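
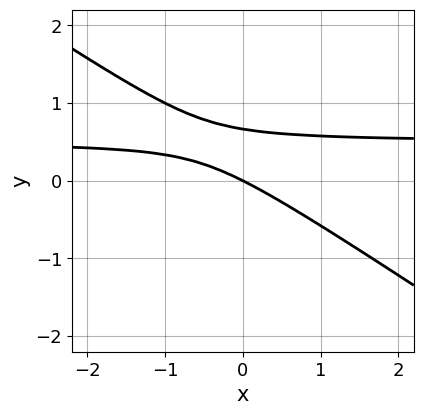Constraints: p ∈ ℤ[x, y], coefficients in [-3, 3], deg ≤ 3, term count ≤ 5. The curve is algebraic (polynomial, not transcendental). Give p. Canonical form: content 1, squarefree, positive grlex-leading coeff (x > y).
(a) deg p = 2. No degree-1 curve has this shape.
(b) From the visible intercepts: one x-axis crossing is at x = 0; it crosses the y-axis at the gridline y = 0.
(c) Assembling these constraints gives the stated polynomial.

2*x*y + 3*y^2 - x - 2*y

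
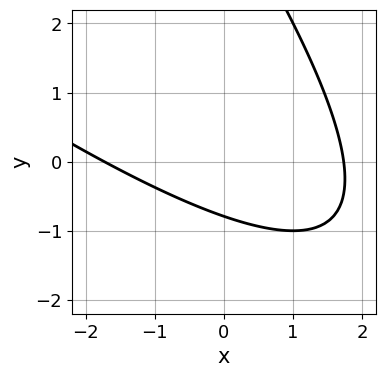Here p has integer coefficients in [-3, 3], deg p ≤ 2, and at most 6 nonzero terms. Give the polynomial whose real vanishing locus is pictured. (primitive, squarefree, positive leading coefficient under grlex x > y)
x^2 + 2*x*y + y^2 - 3*y - 3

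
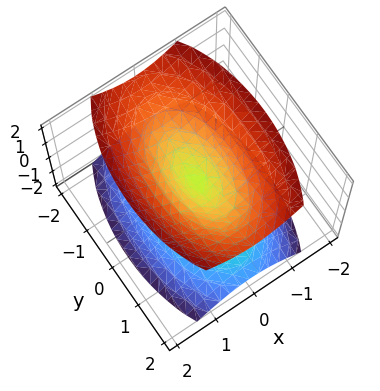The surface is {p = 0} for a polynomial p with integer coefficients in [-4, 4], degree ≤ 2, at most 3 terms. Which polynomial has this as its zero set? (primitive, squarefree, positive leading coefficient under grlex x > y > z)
3*x^2 + y^2 - 2*z^2

First, the picture has 2 separate pieces.
Then, deg p = 2.
Then, symmetries: it's symmetric under y → −y, forcing even powers of y; the z ↦ −z reflection is a symmetry, so z appears only in even powers; the x ↦ −x reflection is a symmetry, so x appears only in even powers.
Then, from the visible intercepts: it crosses the y-axis at the gridline y = 0; one x-axis crossing is at x = 0.
Finally, fitting integer coefficients to these (and the overall shape) gives p.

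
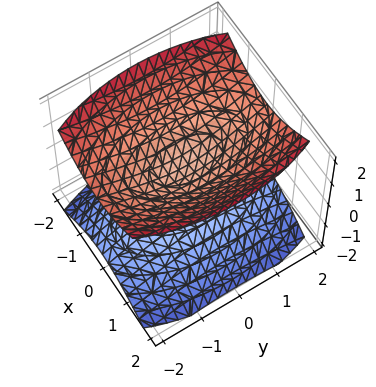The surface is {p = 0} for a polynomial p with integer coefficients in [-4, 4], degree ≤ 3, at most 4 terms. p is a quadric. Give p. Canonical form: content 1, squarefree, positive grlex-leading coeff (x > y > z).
1. The picture has 2 separate pieces. Treating them together as one polynomial.
2. deg p = 2. Two separate bowl-shaped sheets opening away from each other; a quadric.
3. Symmetries: it's symmetric under y → −y, forcing even powers of y; it's symmetric under x → −x, forcing even powers of x; the z ↦ −z reflection is a symmetry, so z appears only in even powers.
4. From the axis intercepts and sections: the surface avoids every integer x-axis point in the box; the surface avoids every integer y-axis point in the box.
5. Solving for integer coefficients yields p as stated.

3*x^2 + y^2 - 3*z^2 + 1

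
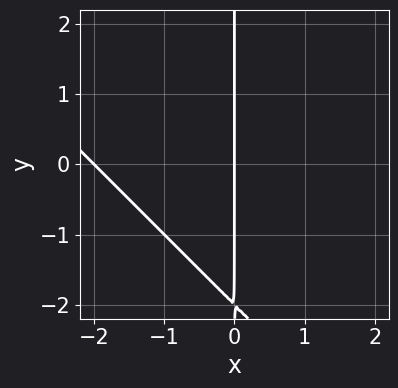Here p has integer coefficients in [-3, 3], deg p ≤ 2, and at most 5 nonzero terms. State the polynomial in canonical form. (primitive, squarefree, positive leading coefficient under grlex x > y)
deg p = 2. The shape is more complex than any degree-1 curve.
From the visible intercepts: among the integer gridlines, it crosses the x-axis at x ∈ {-2, 0}; every point of the y-axis in the box is on the curve.
Putting this together gives p.

x^2 + x*y + 2*x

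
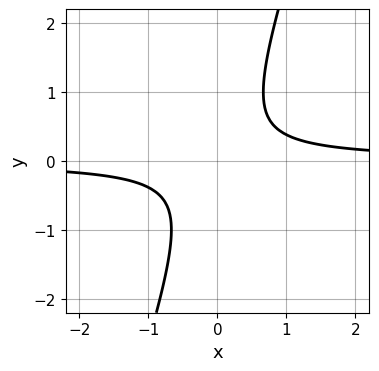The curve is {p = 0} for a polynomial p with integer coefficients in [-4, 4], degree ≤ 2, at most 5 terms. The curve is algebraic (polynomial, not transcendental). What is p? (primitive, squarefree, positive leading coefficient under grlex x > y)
3*x*y - y^2 - 1

1. The degree is 2 — the shape is more complex than any degree-1 curve.
2. From the visible intercepts: the curve avoids every integer y-axis point in the box; the curve avoids every integer x-axis point in the box.
3. These observations pin down the coefficients.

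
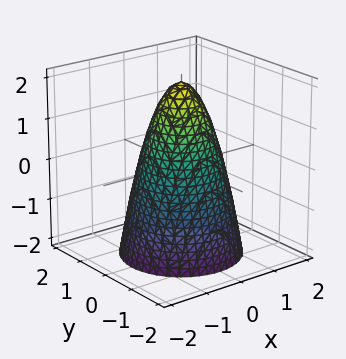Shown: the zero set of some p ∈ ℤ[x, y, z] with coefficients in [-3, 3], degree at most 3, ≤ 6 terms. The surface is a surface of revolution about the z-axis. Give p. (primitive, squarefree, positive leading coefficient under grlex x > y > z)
(a) The degree is 2 — a generic line meets the surface in up to 2 points.
(b) Symmetries: rotational symmetry about the z-axis ⇒ p depends on x, y only through x² + y².
(c) From the visible intercepts: among the integer gridlines, it crosses the x-axis at x ∈ {-1, 1}; one z-axis crossing is at z = 2; the y-axis gridline crossings are at y ∈ {-1, 1}; a circular section at z = -1 has radius between 1 and 2.
(d) Fitting integer coefficients to these (and the overall shape) gives p.

2*x^2 + 2*y^2 + z - 2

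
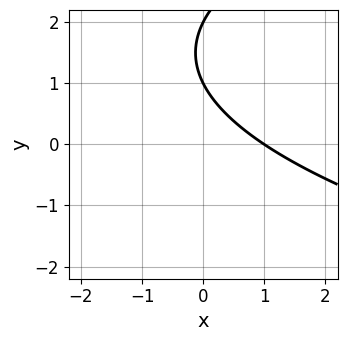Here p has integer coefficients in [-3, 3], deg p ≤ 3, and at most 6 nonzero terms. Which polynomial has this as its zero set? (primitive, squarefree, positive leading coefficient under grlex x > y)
y^2 - 2*x - 3*y + 2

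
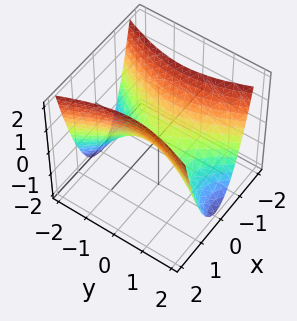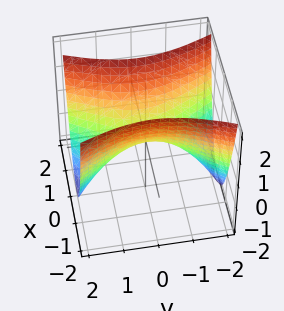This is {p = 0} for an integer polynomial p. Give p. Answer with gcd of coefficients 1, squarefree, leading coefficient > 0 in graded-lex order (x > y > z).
1. deg p = 2. A hyperbolic paraboloid; a quadric.
2. Symmetries: the x ↦ −x reflection is a symmetry, so x appears only in even powers; the y ↦ −y reflection is a symmetry, so y appears only in even powers.
3. From the visible intercepts: one x-axis crossing is at x = 0; it crosses the y-axis at the gridline y = 0.
4. Solving for integer coefficients yields p as stated.

3*x^2 - y^2 - 2*z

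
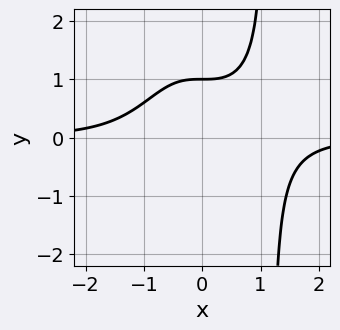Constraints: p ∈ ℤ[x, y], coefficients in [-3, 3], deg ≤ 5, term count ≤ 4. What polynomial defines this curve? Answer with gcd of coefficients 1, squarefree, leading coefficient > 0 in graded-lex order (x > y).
2*x^3*y - 3*y + 3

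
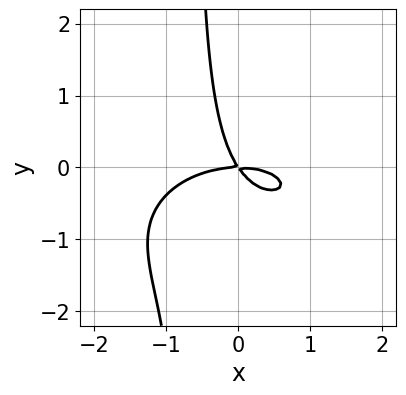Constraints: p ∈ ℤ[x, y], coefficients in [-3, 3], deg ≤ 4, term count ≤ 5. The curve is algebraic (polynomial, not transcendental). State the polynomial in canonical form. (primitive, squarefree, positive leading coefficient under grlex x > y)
x^3 + 3*x*y^2 + 3*x*y + 2*y^2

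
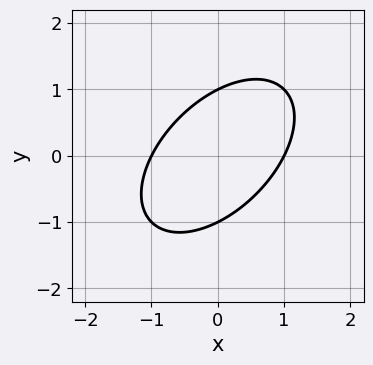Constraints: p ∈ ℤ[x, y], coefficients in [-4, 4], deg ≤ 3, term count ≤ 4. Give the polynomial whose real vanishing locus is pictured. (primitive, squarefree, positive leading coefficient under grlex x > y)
x^2 - x*y + y^2 - 1

The degree is 2 — the shape is more complex than any degree-1 curve.
From the visible intercepts: the y-axis gridline crossings are at y ∈ {-1, 1}; among the integer gridlines, it crosses the x-axis at x ∈ {-1, 1}.
Matching integer coefficients to the picture gives p.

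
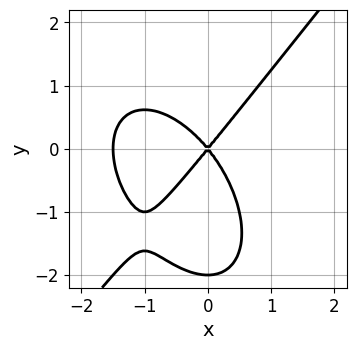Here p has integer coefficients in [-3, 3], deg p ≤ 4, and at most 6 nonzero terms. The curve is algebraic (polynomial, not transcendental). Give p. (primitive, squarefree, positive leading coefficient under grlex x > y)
2*x^3 - y^3 + 3*x^2 - 2*y^2

1. The degree is 3 — a generic line meets the curve in up to 3 points.
2. Reading off the gridlines: it meets the x-axis at x = 0 (among the integer gridlines); among the integer gridlines, it crosses the y-axis at y ∈ {-2, 0}.
3. The integer polynomial consistent with all of this is the stated p.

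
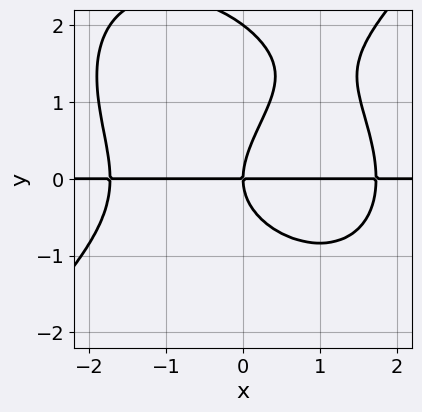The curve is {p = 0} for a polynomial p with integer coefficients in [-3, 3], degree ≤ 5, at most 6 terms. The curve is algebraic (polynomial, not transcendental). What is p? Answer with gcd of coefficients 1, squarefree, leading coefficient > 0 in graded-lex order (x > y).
x^3*y - y^4 + 2*y^3 - 3*x*y

1. Degree: a generic line meets the curve in up to 4 points, so deg p = 4.
2. Checking where it meets the axes: the visible x-axis segment lies entirely on the curve; the y-axis gridline crossings are at y ∈ {0, 2}.
3. The integer polynomial consistent with all of this is the stated p.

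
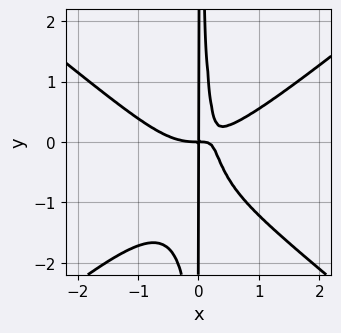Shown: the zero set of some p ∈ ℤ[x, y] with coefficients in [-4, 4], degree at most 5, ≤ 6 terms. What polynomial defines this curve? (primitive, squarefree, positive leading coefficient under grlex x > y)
2*x^4 - 3*x^2*y^2 - 3*x^2*y + x*y

First, the degree is 4 — a generic line meets the curve in up to 4 points.
Next, from the axis intercepts and sections: every point of the y-axis in the box is on the curve.
Finally, putting this together gives p.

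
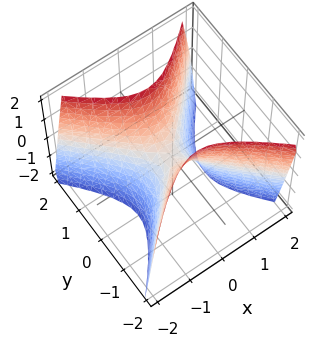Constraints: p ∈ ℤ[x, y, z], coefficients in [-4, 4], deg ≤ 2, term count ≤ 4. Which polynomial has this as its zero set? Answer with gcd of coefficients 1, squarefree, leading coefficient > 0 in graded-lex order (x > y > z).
First, deg p = 2. A hyperbolic paraboloid; a quadric.
Next, symmetries: the x ↦ −x reflection is a symmetry, so x appears only in even powers; the y ↦ −y reflection is a symmetry, so y appears only in even powers.
Then, reading off the gridlines: it meets the y-axis at y = 0 (among the integer gridlines); one z-axis crossing is at z = 0; it meets the x-axis at x = 0 (among the integer gridlines).
Finally, these observations pin down the coefficients.

2*x^2 - 2*y^2 + z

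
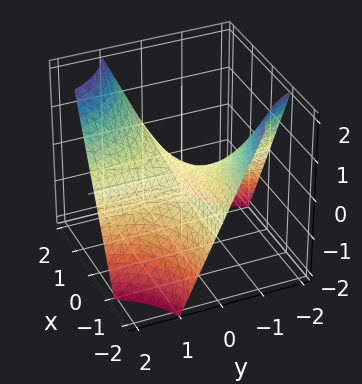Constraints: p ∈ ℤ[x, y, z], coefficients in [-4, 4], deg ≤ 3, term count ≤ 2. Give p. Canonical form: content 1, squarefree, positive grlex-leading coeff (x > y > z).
x*y - z

Degree: a saddle surface; a quadric, so deg p = 2.
Checking where it meets the axes: the visible y-axis segment lies entirely on the surface; every point of the x-axis in the box is on the surface; it meets the z-axis at z = 0 (among the integer gridlines).
Assembling these constraints gives the stated polynomial.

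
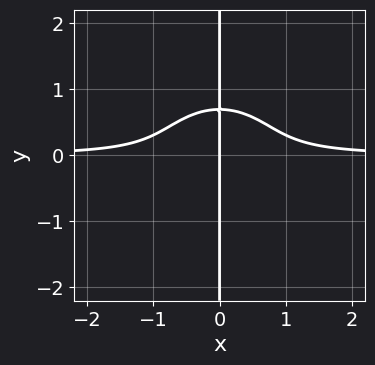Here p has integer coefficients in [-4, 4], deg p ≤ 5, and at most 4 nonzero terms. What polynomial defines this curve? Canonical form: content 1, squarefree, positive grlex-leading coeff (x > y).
3*x^3*y + 3*x*y^3 - x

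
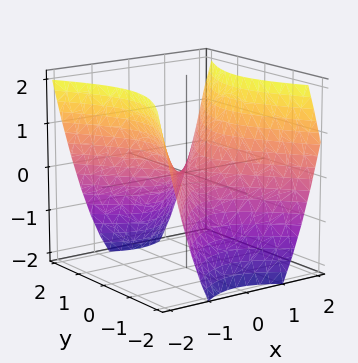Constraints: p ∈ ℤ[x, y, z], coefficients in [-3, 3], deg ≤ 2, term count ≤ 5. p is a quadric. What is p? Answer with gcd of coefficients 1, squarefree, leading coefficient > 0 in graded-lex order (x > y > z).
First, degree: a hyperbolic paraboloid; a quadric, so deg p = 2.
Then, symmetries: it's symmetric under x → −x, forcing even powers of x; the y ↦ −y reflection is a symmetry, so y appears only in even powers.
Then, from the visible intercepts: it meets the y-axis at y = 0 (among the integer gridlines); it meets the x-axis at x = 0 (among the integer gridlines).
Finally, solving for integer coefficients yields p as stated.

3*x^2 - 2*y^2 - 3*z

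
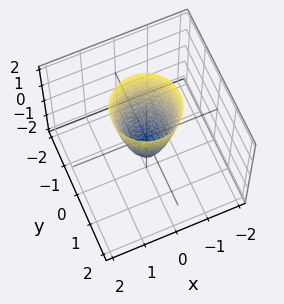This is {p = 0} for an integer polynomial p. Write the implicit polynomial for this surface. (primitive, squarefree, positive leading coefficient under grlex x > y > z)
First, the degree is 2 — no degree-1 surface has this shape.
Next, symmetries: every cross-section ⟂ z is a circle, so x, y appear only via x² + y².
Next, from the axis intercepts and sections: a circular section at z = 2 has radius exactly 1; one z-axis crossing is at z = -1.
Finally, fitting integer coefficients to these (and the overall shape) gives p.

3*x^2 + 3*y^2 - z - 1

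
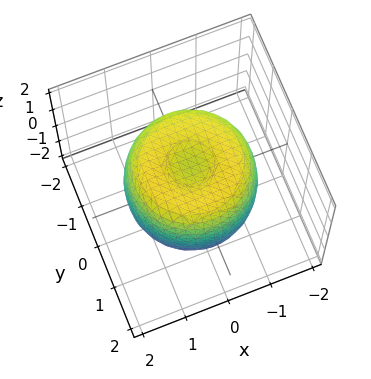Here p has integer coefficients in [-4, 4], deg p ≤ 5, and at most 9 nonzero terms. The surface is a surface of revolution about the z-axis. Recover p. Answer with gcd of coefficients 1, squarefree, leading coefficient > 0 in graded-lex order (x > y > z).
The degree is 4 — the shape is more complex than any degree-3 surface.
By symmetry, the surface is invariant under rotation about z: p = q(x² + y², z).
Observable constraints: among the integer gridlines, it crosses the z-axis at z ∈ {-1, 1}; a circular section at z = -1 has radius between 1 and 2.
Matching integer coefficients to the picture gives p.

2*x^4 + 4*x^2*y^2 + 2*y^4 - 3*x^2 - 3*y^2 + 2*z^2 - 2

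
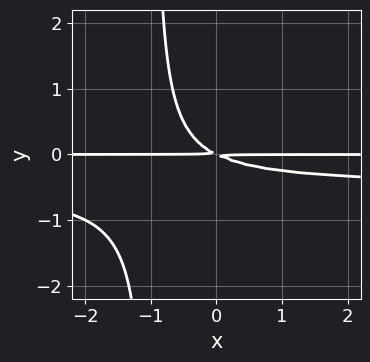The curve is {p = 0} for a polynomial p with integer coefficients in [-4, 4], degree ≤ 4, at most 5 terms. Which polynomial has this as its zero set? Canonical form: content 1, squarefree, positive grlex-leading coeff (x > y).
2*x*y^2 + x*y + 2*y^2

deg p = 3. No degree-2 curve has this shape.
Against the integer gridlines: the visible x-axis segment lies entirely on the curve.
Solving for integer coefficients yields p as stated.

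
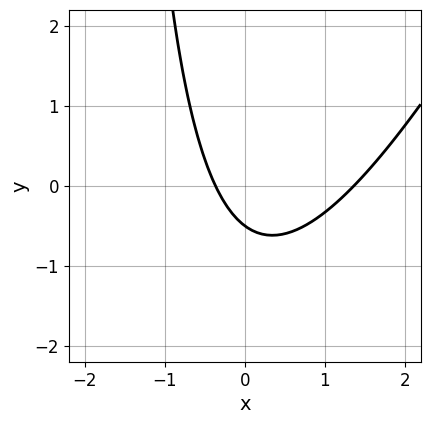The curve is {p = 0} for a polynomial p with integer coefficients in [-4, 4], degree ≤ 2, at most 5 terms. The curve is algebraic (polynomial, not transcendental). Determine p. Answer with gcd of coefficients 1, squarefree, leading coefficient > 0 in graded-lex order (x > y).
2*x^2 - x*y - 2*x - 2*y - 1

(a) Degree: no degree-1 curve has this shape, so deg p = 2.
(b) Solving for integer coefficients yields p as stated.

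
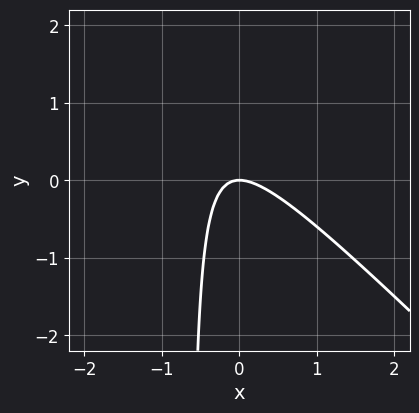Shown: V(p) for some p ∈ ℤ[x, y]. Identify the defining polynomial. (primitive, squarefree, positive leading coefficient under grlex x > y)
3*x^2 + 3*x*y + 2*y

deg p = 2. The shape is more complex than any degree-1 curve.
Observable constraints: one x-axis crossing is at x = 0; it meets the y-axis at y = 0 (among the integer gridlines).
These observations pin down the coefficients.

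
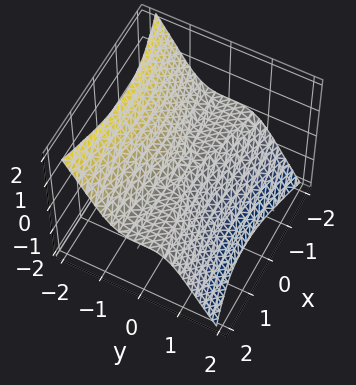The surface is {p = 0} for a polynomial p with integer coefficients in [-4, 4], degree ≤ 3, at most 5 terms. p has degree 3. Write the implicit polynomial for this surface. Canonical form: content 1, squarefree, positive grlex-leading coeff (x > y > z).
(a) The degree is 3 — the shape is more complex than any degree-2 surface.
(b) Checking where it meets the axes: it crosses the z-axis at the gridline z = 0; it crosses the y-axis at the gridline y = 0; the visible x-axis segment lies entirely on the surface.
(c) Assembling these constraints gives the stated polynomial.

x^2*z + 3*y^3 + z^3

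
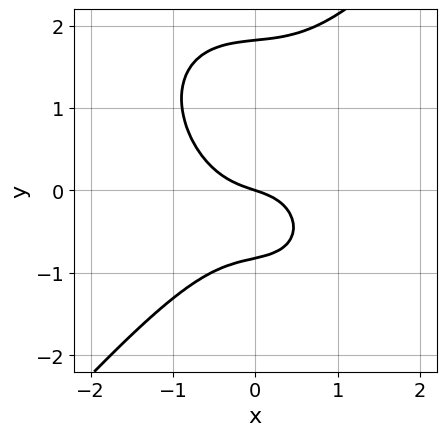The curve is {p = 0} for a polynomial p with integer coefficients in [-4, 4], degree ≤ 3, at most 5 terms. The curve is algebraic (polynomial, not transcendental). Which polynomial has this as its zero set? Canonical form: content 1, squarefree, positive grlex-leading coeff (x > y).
(a) deg p = 3. No degree-2 curve has this shape.
(b) Observable constraints: one y-axis crossing is at y = 0; it meets the x-axis at x = 0 (among the integer gridlines).
(c) Together with the visible shape, these determine p as stated.

3*x^3 - 2*y^3 + 2*y^2 + x + 3*y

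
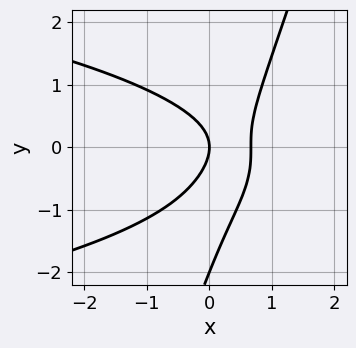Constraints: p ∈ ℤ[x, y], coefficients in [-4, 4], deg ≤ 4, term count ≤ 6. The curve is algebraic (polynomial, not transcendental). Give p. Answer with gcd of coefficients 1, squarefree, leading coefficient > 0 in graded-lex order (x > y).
3*x*y^2 - y^3 + 3*x^2 - 2*y^2 - 2*x

1. Degree: no degree-2 curve has this shape, so deg p = 3.
2. Reading off the gridlines: it meets the x-axis at x = 0 (among the integer gridlines); among the integer gridlines, it crosses the y-axis at y ∈ {-2, 0}.
3. Fitting integer coefficients to these (and the overall shape) gives p.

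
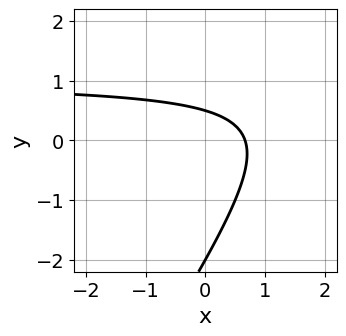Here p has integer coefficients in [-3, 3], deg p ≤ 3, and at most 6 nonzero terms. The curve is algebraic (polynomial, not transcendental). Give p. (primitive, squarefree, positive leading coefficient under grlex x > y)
The degree is 2 — a generic line meets the curve in up to 2 points.
Observable constraints: it meets the y-axis at y = -2 (among the integer gridlines).
The integer polynomial consistent with all of this is the stated p.

3*x*y - 2*y^2 - 3*x - 3*y + 2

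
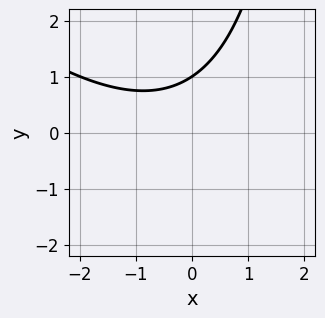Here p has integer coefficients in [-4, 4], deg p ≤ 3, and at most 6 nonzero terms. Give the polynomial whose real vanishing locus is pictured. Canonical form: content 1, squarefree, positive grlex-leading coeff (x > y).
(a) The degree is 2 — no degree-1 curve has this shape.
(b) Against the integer gridlines: one y-axis crossing is at y = 1; no x-intercept at any integer in the box.
(c) Matching integer coefficients to the picture gives p.

x^2 + x*y + x - 3*y + 3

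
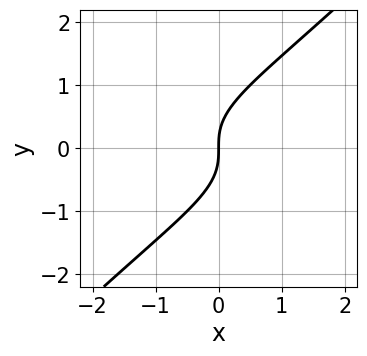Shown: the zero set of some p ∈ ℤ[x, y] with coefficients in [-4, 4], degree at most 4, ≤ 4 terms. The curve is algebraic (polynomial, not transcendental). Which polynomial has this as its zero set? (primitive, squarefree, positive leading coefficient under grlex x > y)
x*y^2 - y^3 + x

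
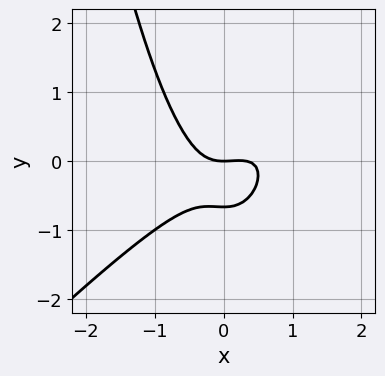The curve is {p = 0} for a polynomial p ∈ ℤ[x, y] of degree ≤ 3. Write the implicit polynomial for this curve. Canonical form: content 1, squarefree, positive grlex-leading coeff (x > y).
1. deg p = 3.
2. Checking where it meets the axes: one y-axis crossing is at y = 0; it meets the x-axis at x = 0 (among the integer gridlines).
3. The integer polynomial consistent with all of this is the stated p.

3*x^3 - 3*x^2*y - x^2 + 3*y^2 + 2*y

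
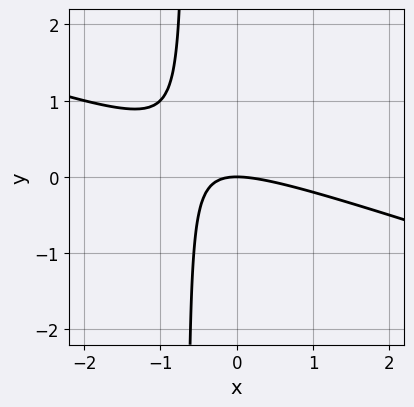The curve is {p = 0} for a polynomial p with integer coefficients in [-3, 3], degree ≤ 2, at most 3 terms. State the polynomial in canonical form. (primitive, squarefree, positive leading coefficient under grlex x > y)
1. The degree is 2 — a generic line meets the curve in up to 2 points.
2. Checking where it meets the axes: one x-axis crossing is at x = 0; it meets the y-axis at y = 0 (among the integer gridlines).
3. Putting this together gives p.

x^2 + 3*x*y + 2*y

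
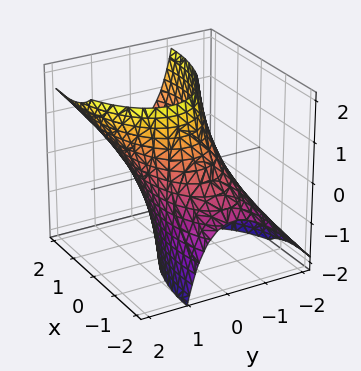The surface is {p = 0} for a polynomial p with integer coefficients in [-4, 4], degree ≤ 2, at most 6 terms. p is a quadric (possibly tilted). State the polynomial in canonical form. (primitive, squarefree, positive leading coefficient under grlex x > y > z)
x^2 - 2*x*z + 3*y^2 - 2*y*z - 3

(a) Degree: the shape is more complex than any degree-1 surface, so deg p = 2.
(b) Reading off the gridlines: among the integer gridlines, it crosses the y-axis at y ∈ {-1, 1}; no z-intercept at any integer in the box.
(c) Putting this together gives p.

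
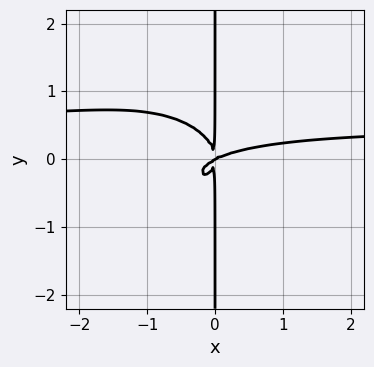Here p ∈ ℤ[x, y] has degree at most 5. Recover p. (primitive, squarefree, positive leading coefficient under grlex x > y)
1. deg p = 4. The shape is more complex than any degree-3 curve.
2. Against the integer gridlines: one x-axis crossing is at x = 0; the visible y-axis segment lies entirely on the curve.
3. Putting this together gives p.

2*x^3*y + 3*x*y^3 - x^3 + 2*x^2*y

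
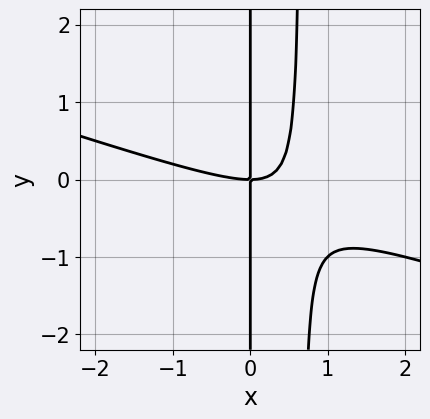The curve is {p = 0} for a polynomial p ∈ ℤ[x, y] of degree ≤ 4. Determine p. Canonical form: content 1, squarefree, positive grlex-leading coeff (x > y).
x^3 + 3*x^2*y - 2*x*y

1. deg p = 3. The shape is more complex than any degree-2 curve.
2. Checking where it meets the axes: the visible y-axis segment lies entirely on the curve; one x-axis crossing is at x = 0.
3. These observations pin down the coefficients.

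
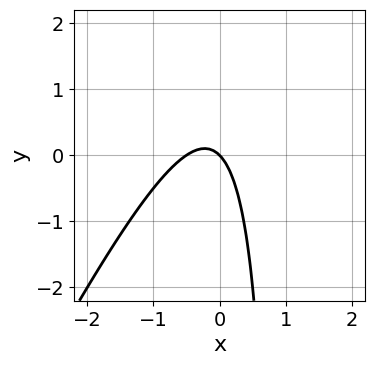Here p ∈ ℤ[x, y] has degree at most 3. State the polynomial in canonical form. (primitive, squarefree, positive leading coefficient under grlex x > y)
(a) The degree is 2 — the shape is more complex than any degree-1 curve.
(b) Checking where it meets the axes: it meets the x-axis at x = 0 (among the integer gridlines); it crosses the y-axis at the gridline y = 0.
(c) Together with the visible shape, these determine p as stated.

2*x^2 - x*y + x + y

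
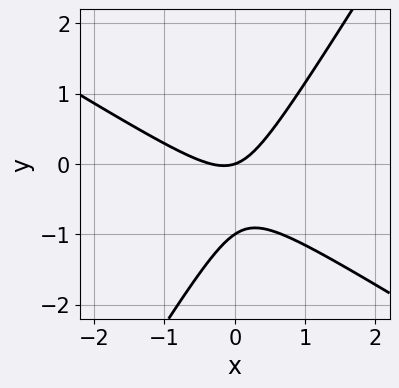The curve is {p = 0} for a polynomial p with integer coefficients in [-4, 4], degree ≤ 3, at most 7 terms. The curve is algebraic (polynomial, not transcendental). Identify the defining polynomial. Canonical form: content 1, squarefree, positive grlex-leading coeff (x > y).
Degree: no degree-1 curve has this shape, so deg p = 2.
Checking where it meets the axes: it meets the x-axis at x = 0 (among the integer gridlines); the y-axis gridline crossings are at y ∈ {-1, 0}.
Assembling these constraints gives the stated polynomial.

3*x^2 + 3*x*y - 3*y^2 + x - 3*y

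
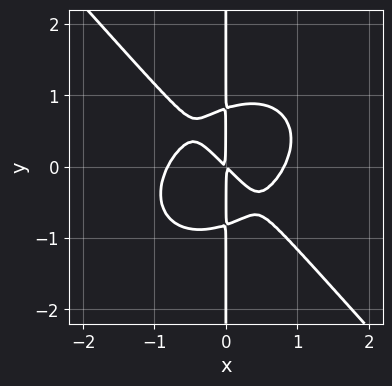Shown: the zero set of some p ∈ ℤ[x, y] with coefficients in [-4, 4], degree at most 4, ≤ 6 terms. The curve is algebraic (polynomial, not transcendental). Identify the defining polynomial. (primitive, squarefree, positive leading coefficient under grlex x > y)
(a) Degree: a generic line meets the curve in up to 4 points, so deg p = 4.
(b) From the axis intercepts and sections: every point of the y-axis in the box is on the curve.
(c) These observations pin down the coefficients.

3*x^4 + x^2*y^2 + 3*x*y^3 - 2*x^2 - 2*x*y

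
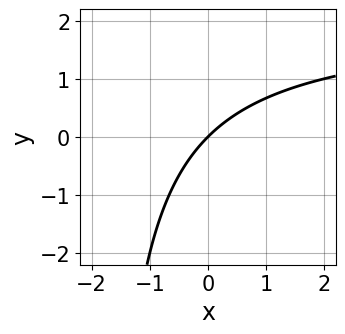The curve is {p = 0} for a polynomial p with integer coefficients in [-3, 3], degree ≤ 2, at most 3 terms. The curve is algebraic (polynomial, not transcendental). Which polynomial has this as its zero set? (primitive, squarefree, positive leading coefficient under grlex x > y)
x*y - 2*x + 2*y

First, deg p = 2. No degree-1 curve has this shape.
Next, from the axis intercepts and sections: it meets the x-axis at x = 0 (among the integer gridlines); one y-axis crossing is at y = 0.
Finally, assembling these constraints gives the stated polynomial.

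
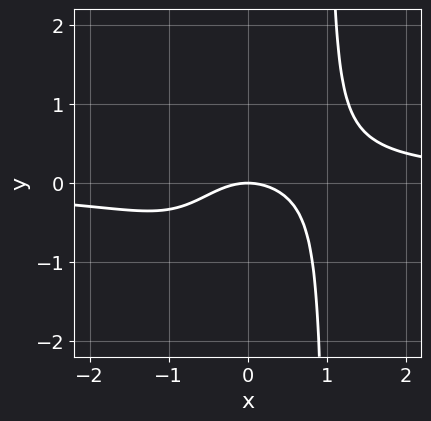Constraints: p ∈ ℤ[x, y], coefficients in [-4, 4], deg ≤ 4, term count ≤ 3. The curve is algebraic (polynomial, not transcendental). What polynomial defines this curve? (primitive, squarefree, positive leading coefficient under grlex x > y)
3*x^3*y - 2*x^2 - 3*y

(a) deg p = 4. A generic line meets the curve in up to 4 points.
(b) Observable constraints: it meets the x-axis at x = 0 (among the integer gridlines); one y-axis crossing is at y = 0.
(c) Together with the visible shape, these determine p as stated.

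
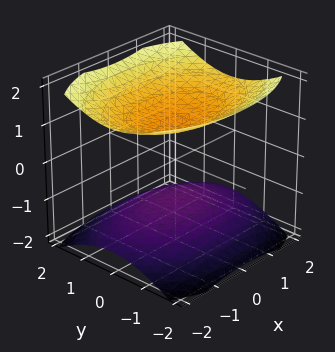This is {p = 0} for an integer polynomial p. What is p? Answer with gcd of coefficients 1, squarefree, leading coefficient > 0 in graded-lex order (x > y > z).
x^2 + 2*y^2 - 3*z^2 + 3

(a) There are 2 components. Treating them together as one polynomial.
(b) deg p = 2. Two separate bowl-shaped sheets opening away from each other; a quadric.
(c) Symmetries: mirror symmetry x ↦ −x ⇒ only even powers of x; it's symmetric under y → −y, forcing even powers of y; the z ↦ −z reflection is a symmetry, so z appears only in even powers.
(d) From the visible intercepts: the surface avoids every integer y-axis point in the box; the z-axis gridline crossings are at z ∈ {-1, 1}.
(e) These observations pin down the coefficients.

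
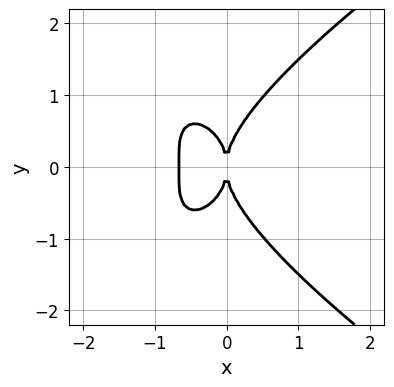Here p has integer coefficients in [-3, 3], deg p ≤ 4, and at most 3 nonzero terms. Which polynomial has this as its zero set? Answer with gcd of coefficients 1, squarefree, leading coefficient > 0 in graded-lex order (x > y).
Degree: no degree-3 curve has this shape, so deg p = 4.
Symmetries: it's symmetric under y → −y, forcing even powers of y.
Checking where it meets the axes: it meets the x-axis at x = 0 (among the integer gridlines); one y-axis crossing is at y = 0.
Together with the visible shape, these determine p as stated.

y^4 - 3*x^3 - 2*x^2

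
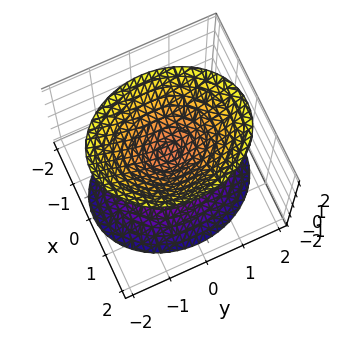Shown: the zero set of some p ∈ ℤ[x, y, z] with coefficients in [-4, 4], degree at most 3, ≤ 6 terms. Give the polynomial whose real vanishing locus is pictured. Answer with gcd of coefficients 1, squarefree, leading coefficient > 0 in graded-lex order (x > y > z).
3*x^2 + 2*y^2 - 2*z^2 + 1

1. I count 2 distinct pieces. They look like related sheets of one shape, so recover p as a whole.
2. Degree: two sheets facing apart; a quadric, so deg p = 2.
3. Symmetries: the z ↦ −z reflection is a symmetry, so z appears only in even powers; it's symmetric under y → −y, forcing even powers of y; the x ↦ −x reflection is a symmetry, so x appears only in even powers.
4. Against the integer gridlines: the surface avoids every integer y-axis point in the box; no x-intercept at any integer in the box.
5. Solving for integer coefficients yields p as stated.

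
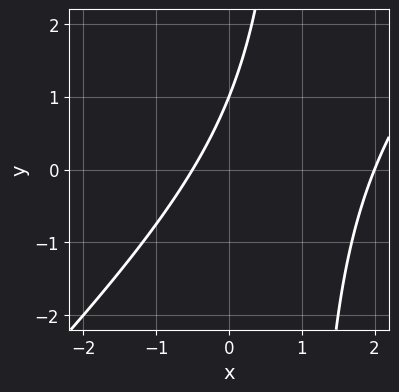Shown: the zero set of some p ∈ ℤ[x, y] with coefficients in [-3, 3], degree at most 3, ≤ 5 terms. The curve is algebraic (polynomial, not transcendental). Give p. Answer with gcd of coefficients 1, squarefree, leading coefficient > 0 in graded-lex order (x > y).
2*x^2 - 2*x*y - 3*x + 2*y - 2

deg p = 2. A generic line meets the curve in up to 2 points.
Observable constraints: it meets the y-axis at y = 1 (among the integer gridlines); one x-axis crossing is at x = 2.
Matching integer coefficients to the picture gives p.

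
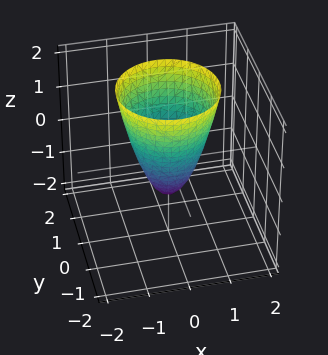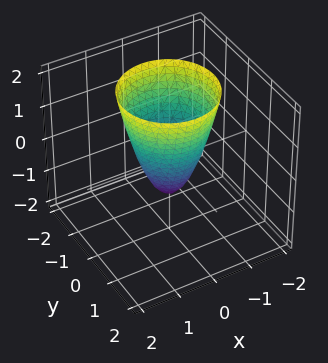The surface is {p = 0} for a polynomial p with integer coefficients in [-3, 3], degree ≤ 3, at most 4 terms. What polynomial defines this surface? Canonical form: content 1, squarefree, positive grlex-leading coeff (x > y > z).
First, deg p = 2. No degree-1 surface has this shape.
Next, symmetry: the z-axis is an axis of rotation, so x and y enter only as x² + y².
Next, observable constraints: it crosses the z-axis at the gridline z = -1; a circular section at z = 0 has radius between 0 and 1.
Finally, putting this together gives p.

2*x^2 + 2*y^2 - z - 1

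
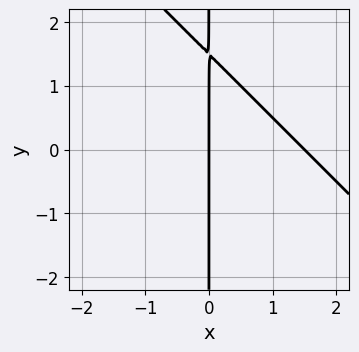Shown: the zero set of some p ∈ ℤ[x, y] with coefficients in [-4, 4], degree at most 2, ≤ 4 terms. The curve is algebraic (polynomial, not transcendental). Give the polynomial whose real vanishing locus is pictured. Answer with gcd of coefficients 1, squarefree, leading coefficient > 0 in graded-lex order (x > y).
1. deg p = 2. The shape is more complex than any degree-1 curve.
2. Checking where it meets the axes: it meets the x-axis at x = 0 (among the integer gridlines); the visible y-axis segment lies entirely on the curve.
3. These observations pin down the coefficients.

2*x^2 + 2*x*y - 3*x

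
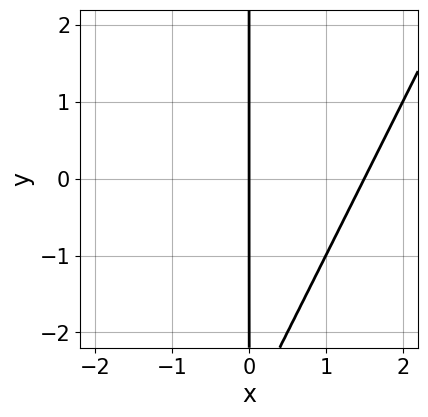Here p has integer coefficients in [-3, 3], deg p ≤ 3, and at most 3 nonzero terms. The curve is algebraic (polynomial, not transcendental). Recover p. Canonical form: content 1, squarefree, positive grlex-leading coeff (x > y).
The degree is 2 — a generic line meets the curve in up to 2 points.
Checking where it meets the axes: it crosses the x-axis at the gridline x = 0; every point of the y-axis in the box is on the curve.
Matching integer coefficients to the picture gives p.

2*x^2 - x*y - 3*x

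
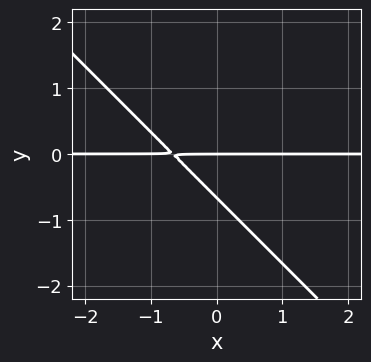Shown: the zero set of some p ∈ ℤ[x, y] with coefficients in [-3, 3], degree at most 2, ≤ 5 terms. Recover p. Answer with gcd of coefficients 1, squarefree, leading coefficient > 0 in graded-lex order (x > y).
3*x*y + 3*y^2 + 2*y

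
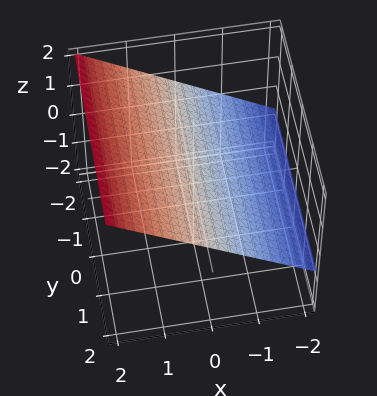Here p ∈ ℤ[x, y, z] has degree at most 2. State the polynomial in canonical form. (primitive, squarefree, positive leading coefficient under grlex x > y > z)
1. deg p = 1.
2. From the visible intercepts: it misses every integer gridline on the y-axis; it crosses the x-axis at the gridline x = -1.
3. Assembling these constraints gives the stated polynomial.

2*x - 3*z + 2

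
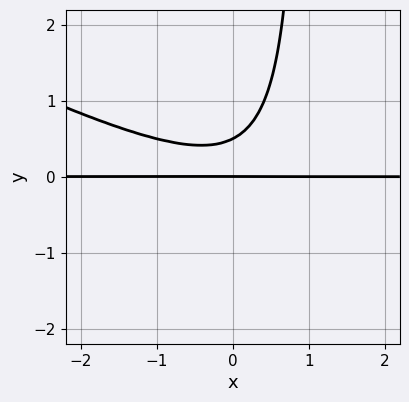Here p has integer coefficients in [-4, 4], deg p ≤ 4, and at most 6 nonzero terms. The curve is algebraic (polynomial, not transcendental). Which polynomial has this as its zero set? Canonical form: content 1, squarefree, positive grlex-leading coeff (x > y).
(a) deg p = 3.
(b) From the visible intercepts: every point of the x-axis in the box is on the curve; it meets the y-axis at y = 0 (among the integer gridlines).
(c) Putting this together gives p.

x^2*y + 2*x*y^2 - 2*y^2 + y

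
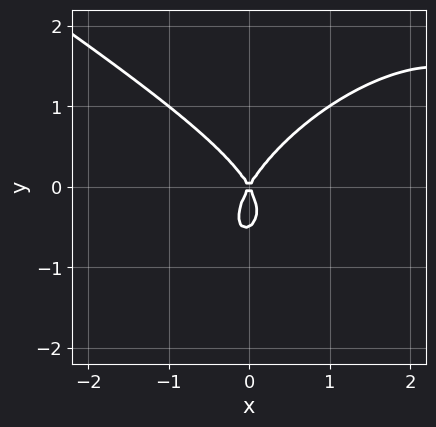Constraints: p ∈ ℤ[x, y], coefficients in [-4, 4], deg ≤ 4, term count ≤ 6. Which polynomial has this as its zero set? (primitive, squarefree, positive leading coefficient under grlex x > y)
x^3 - x*y^2 + 2*y^3 - 3*x^2 + y^2

(a) Degree: no degree-2 curve has this shape, so deg p = 3.
(b) Checking where it meets the axes: it crosses the x-axis at the gridline x = 0; it crosses the y-axis at the gridline y = 0.
(c) These observations pin down the coefficients.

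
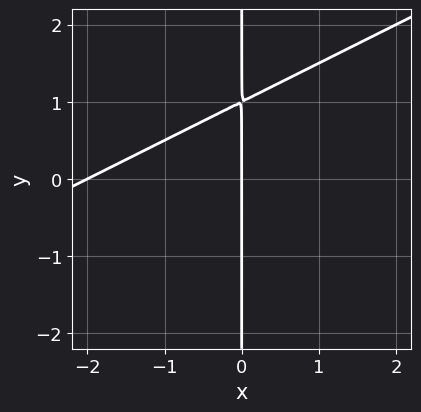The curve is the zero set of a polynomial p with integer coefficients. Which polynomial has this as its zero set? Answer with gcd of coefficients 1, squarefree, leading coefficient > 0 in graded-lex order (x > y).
First, the degree is 2 — no degree-1 curve has this shape.
Next, checking where it meets the axes: the visible y-axis segment lies entirely on the curve; the x-axis gridline crossings are at x ∈ {-2, 0}.
Finally, matching integer coefficients to the picture gives p.

x^2 - 2*x*y + 2*x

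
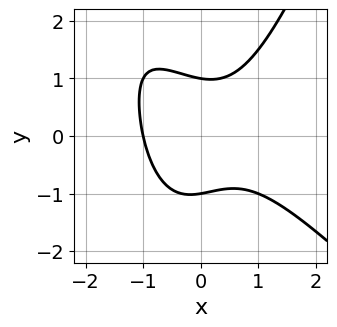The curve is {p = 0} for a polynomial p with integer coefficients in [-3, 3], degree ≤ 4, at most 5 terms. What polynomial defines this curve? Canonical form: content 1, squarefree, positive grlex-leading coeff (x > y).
1. Degree: a generic line meets the curve in up to 3 points, so deg p = 3.
2. Checking where it meets the axes: it crosses the x-axis at the gridline x = -1; among the integer gridlines, it crosses the y-axis at y ∈ {-1, 1}.
3. Putting this together gives p.

3*x^3 + 2*x^2*y - x*y^2 - 3*y^2 + 3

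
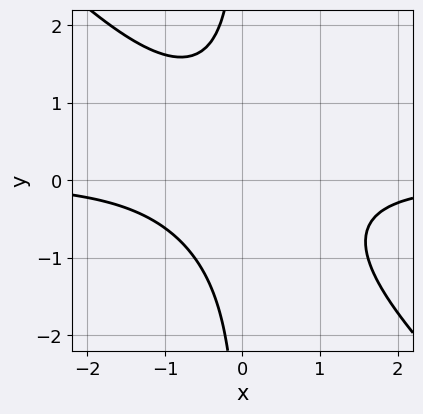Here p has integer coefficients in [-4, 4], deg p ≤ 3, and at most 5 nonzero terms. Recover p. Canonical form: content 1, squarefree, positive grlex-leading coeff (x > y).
x^2*y + x*y^2 + 1

Degree: the shape is more complex than any degree-2 curve, so deg p = 3.
Reading off the gridlines: the curve avoids every integer y-axis point in the box; it misses every integer gridline on the x-axis.
These observations pin down the coefficients.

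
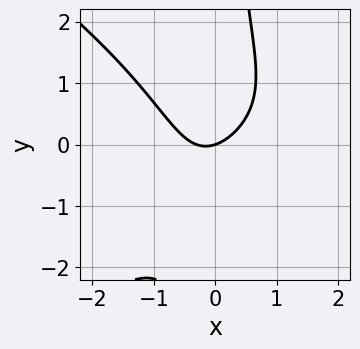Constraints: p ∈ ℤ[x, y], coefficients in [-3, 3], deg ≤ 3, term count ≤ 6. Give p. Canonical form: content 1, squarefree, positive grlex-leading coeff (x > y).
x^3 - 2*x*y^2 - 3*x^2 - x + 3*y

Degree: a generic line meets the curve in up to 3 points, so deg p = 3.
Observable constraints: one x-axis crossing is at x = 0; it crosses the y-axis at the gridline y = 0.
Solving for integer coefficients yields p as stated.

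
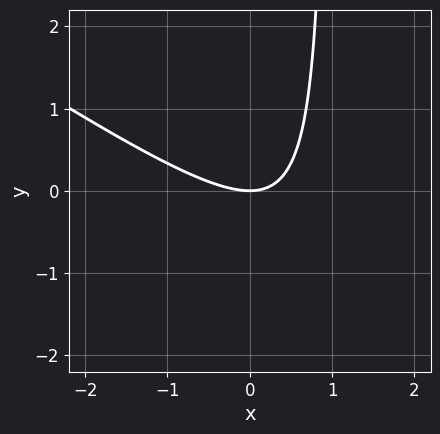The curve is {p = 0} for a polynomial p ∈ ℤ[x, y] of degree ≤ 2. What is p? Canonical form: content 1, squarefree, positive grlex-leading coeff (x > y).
2*x^2 + 3*x*y - 3*y

First, degree: the shape is more complex than any degree-1 curve, so deg p = 2.
Then, observable constraints: one y-axis crossing is at y = 0; it meets the x-axis at x = 0 (among the integer gridlines).
Finally, the integer polynomial consistent with all of this is the stated p.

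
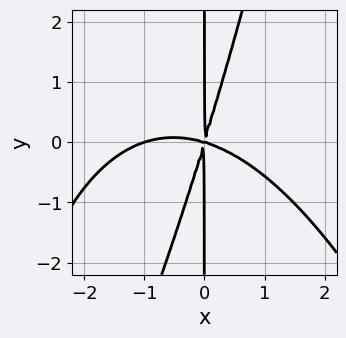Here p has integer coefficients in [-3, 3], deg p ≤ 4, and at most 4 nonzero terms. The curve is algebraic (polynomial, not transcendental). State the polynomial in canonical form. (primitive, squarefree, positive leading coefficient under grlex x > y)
deg p = 4. The shape is more complex than any degree-3 curve.
Reading off the gridlines: the x-axis gridline crossings are at x ∈ {-1, 0}; the visible y-axis segment lies entirely on the curve.
Fitting integer coefficients to these (and the overall shape) gives p.

x^4 + x^3 + 3*x^2*y - x*y^2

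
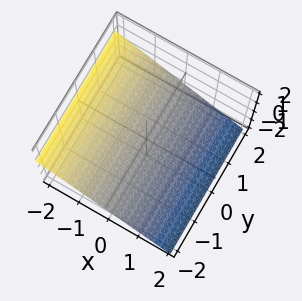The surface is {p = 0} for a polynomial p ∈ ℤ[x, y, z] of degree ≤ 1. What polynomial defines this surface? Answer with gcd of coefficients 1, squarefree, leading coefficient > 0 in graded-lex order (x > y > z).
deg p = 1. The surface is flat (a plane).
Against the integer gridlines: it meets the x-axis at x = -1 (among the integer gridlines); the surface avoids every integer y-axis point in the box.
Solving for integer coefficients yields p as stated.

2*x + 3*z + 2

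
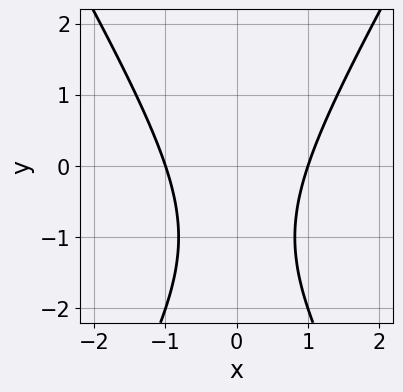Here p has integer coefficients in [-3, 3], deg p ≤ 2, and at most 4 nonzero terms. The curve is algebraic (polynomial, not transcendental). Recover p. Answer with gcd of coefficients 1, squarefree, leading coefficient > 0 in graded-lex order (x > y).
(a) Degree: no degree-1 curve has this shape, so deg p = 2.
(b) Symmetries: it's symmetric under x → −x, forcing even powers of x.
(c) Observable constraints: the x-axis gridline crossings are at x ∈ {-1, 1}; the curve avoids every integer y-axis point in the box.
(d) Solving for integer coefficients yields p as stated.

3*x^2 - y^2 - 2*y - 3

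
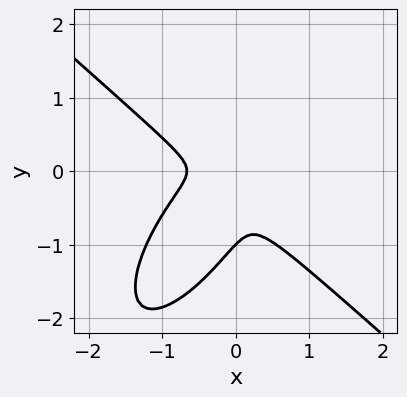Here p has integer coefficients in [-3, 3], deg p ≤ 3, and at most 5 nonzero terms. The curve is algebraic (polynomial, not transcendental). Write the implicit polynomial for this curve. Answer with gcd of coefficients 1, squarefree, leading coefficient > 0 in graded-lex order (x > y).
3*x^3 - 2*x*y^2 + 2*y^3 + 2*x^2 + 2*y^2

(a) Degree: no degree-2 curve has this shape, so deg p = 3.
(b) Reading off the gridlines: it crosses the y-axis at the gridline y = -1.
(c) Assembling these constraints gives the stated polynomial.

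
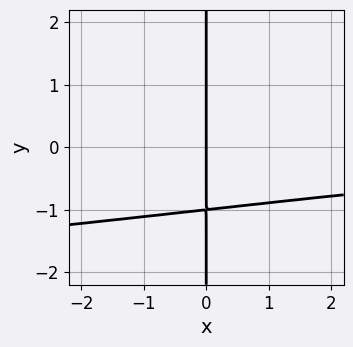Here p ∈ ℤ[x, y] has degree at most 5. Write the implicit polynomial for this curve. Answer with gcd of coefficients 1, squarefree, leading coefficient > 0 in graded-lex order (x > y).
3*x*y^3 + x^2*y + 3*x

The degree is 4 — a generic line meets the curve in up to 4 points.
Reading off the gridlines: every point of the y-axis in the box is on the curve; it meets the x-axis at x = 0 (among the integer gridlines).
Assembling these constraints gives the stated polynomial.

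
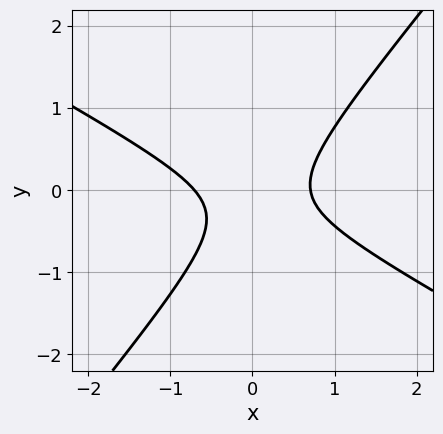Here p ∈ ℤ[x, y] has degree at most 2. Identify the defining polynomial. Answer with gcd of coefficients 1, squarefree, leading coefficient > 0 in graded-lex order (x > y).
(a) deg p = 2. The shape is more complex than any degree-1 curve.
(b) From the axis intercepts and sections: it misses every integer gridline on the y-axis.
(c) Solving for integer coefficients yields p as stated.

2*x^2 + 2*x*y - 3*y^2 - y - 1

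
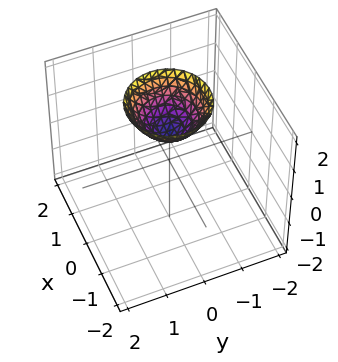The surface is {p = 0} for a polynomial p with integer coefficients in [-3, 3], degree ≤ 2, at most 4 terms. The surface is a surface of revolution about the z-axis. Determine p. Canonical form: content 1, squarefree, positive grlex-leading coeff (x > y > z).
Degree: a generic line meets the surface in up to 2 points, so deg p = 2.
Symmetries: rotational symmetry about the z-axis ⇒ p depends on x, y only through x² + y².
Against the integer gridlines: it misses every integer gridline on the y-axis; it misses every integer gridline on the x-axis.
The integer polynomial consistent with all of this is the stated p. Check: (0, 0, 1) on the z-axis lies on the surface, and p(0, 0, 1) = 0. ✓

x^2 + y^2 - z + 1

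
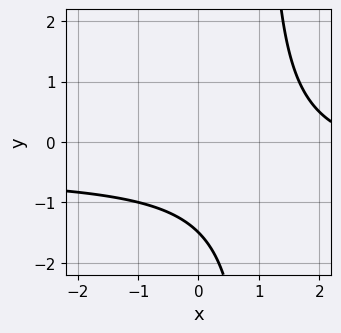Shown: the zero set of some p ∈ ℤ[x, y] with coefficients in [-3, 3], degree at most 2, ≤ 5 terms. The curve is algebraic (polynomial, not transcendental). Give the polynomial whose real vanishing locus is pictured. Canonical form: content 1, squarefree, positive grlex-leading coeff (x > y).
2*x*y + x - 2*y - 3

(a) The degree is 2 — the shape is more complex than any degree-1 curve.
(b) Checking where it meets the axes: the curve avoids every integer x-axis point in the box.
(c) Fitting integer coefficients to these (and the overall shape) gives p.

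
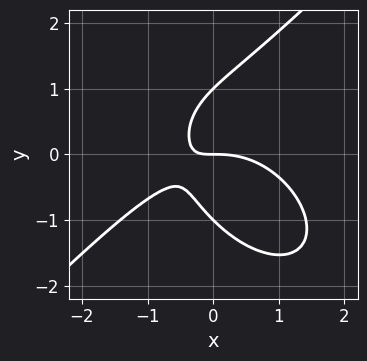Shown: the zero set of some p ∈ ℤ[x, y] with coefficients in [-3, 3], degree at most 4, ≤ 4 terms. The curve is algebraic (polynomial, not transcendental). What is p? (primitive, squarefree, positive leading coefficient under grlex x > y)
1. The degree is 3 — the shape is more complex than any degree-2 curve.
2. Reading off the gridlines: among the integer gridlines, it crosses the y-axis at y ∈ {-1, 0, 1}; one x-axis crossing is at x = 0.
3. Assembling these constraints gives the stated polynomial.

x^3 - y^3 + 2*x*y + y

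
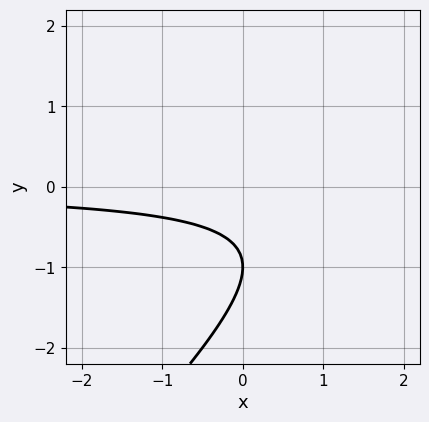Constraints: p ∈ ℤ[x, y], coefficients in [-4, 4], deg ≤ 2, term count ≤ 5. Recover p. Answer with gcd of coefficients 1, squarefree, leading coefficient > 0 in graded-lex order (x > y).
x*y - y^2 - 2*y - 1

The degree is 2 — no degree-1 curve has this shape.
From the axis intercepts and sections: no x-intercept at any integer in the box; it crosses the y-axis at the gridline y = -1.
Solving for integer coefficients yields p as stated.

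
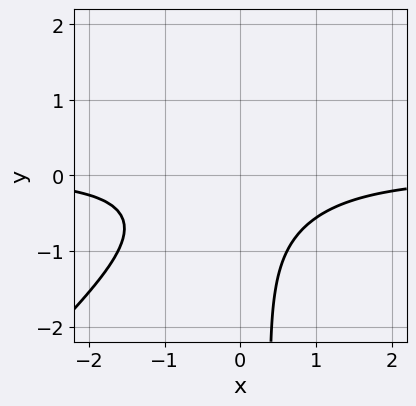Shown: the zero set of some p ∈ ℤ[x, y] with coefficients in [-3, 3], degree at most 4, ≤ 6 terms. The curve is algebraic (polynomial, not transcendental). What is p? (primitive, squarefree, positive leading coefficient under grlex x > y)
2*x^2*y - 2*x*y^2 + y^2 + y + 2

1. Degree: the shape is more complex than any degree-2 curve, so deg p = 3.
2. Reading off the gridlines: the curve avoids every integer y-axis point in the box; it misses every integer gridline on the x-axis.
3. Fitting integer coefficients to these (and the overall shape) gives p.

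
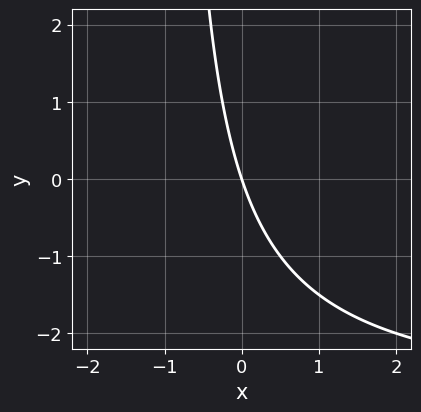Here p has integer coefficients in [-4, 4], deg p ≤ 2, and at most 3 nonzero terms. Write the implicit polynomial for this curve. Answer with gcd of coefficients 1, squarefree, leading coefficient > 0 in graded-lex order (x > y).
x*y + 3*x + y

1. deg p = 2. No degree-1 curve has this shape.
2. From the visible intercepts: one x-axis crossing is at x = 0; it crosses the y-axis at the gridline y = 0.
3. Fitting integer coefficients to these (and the overall shape) gives p.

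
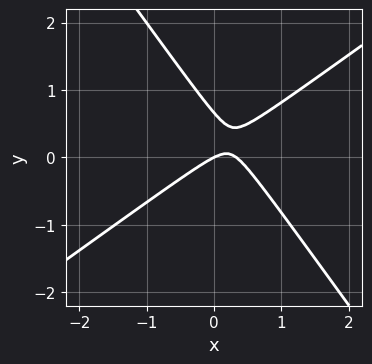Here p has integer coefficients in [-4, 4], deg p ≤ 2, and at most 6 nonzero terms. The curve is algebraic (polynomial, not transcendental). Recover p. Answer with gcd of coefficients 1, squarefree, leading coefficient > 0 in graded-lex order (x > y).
3*x^2 - 2*x*y - 3*y^2 - x + 2*y

(a) deg p = 2. A generic line meets the curve in up to 2 points.
(b) Observable constraints: one y-axis crossing is at y = 0; one x-axis crossing is at x = 0.
(c) Matching integer coefficients to the picture gives p.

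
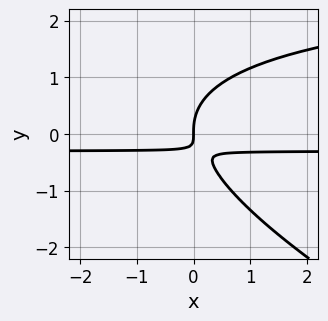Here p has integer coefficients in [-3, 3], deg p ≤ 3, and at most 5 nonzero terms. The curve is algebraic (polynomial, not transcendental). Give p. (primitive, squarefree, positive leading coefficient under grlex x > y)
Degree: no degree-2 curve has this shape, so deg p = 3.
Reading off the gridlines: it crosses the x-axis at the gridline x = 0; it meets the y-axis at y = 0 (among the integer gridlines).
These observations pin down the coefficients.

x*y^2 + 2*y^3 - 3*x*y - x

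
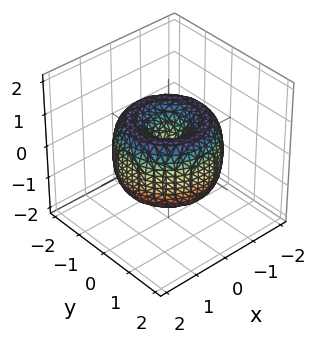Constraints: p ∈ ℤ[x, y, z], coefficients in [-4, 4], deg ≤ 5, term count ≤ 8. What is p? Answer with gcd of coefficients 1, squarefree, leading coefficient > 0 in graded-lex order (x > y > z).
deg p = 4. No degree-3 surface has this shape.
Symmetry: the surface is invariant under rotation about z: p = q(x² + y², z).
Against the integer gridlines: it meets the z-axis at z = 0 (among the integer gridlines); it crosses the x-axis at the gridline x = 0; one y-axis crossing is at y = 0; a circular section at z = 1 has radius exactly 1.
Fitting integer coefficients to these (and the overall shape) gives p.

x^4 + 2*x^2*y^2 + y^4 - 2*x^2 - 2*y^2 + z^2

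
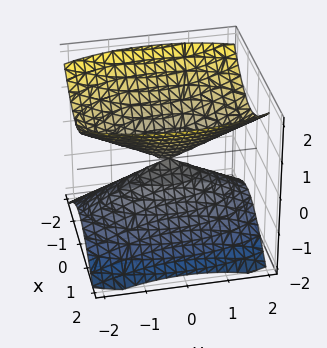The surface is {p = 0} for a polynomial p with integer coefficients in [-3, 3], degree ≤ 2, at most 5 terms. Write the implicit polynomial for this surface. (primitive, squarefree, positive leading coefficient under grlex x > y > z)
(a) There are 2 components. Treating them together as one polynomial.
(b) deg p = 2. Two nappes meeting at a single point; a quadric.
(c) Symmetries: mirror symmetry z ↦ −z ⇒ only even powers of z; the y ↦ −y reflection is a symmetry, so y appears only in even powers; the x ↦ −x reflection is a symmetry, so x appears only in even powers.
(d) Checking where it meets the axes: it crosses the y-axis at the gridline y = 0; it crosses the x-axis at the gridline x = 0; one z-axis crossing is at z = 0.
(e) Assembling these constraints gives the stated polynomial.

3*x^2 + y^2 - 3*z^2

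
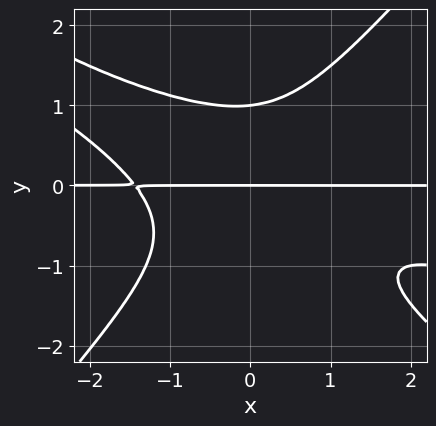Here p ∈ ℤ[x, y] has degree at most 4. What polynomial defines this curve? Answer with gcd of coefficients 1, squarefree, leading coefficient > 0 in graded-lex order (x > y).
deg p = 4.
Checking where it meets the axes: every point of the x-axis in the box is on the curve; the y-axis gridline crossings are at y ∈ {0, 1}.
Assembling these constraints gives the stated polynomial.

x^3*y + 3*x^2*y^2 - 3*y^4 + x*y^2 + 3*y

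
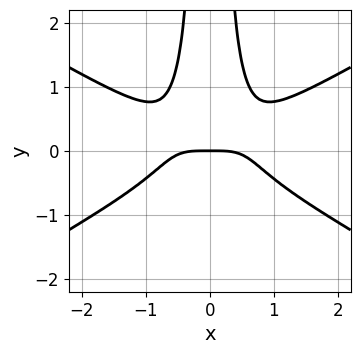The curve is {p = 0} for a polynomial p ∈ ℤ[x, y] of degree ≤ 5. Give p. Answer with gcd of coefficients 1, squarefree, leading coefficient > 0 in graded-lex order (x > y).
x^4 - 3*x^2*y^2 + y

(a) deg p = 4. No degree-3 curve has this shape.
(b) Symmetries: mirror symmetry x ↦ −x ⇒ only even powers of x.
(c) From the visible intercepts: one x-axis crossing is at x = 0; it crosses the y-axis at the gridline y = 0.
(d) Together with the visible shape, these determine p as stated.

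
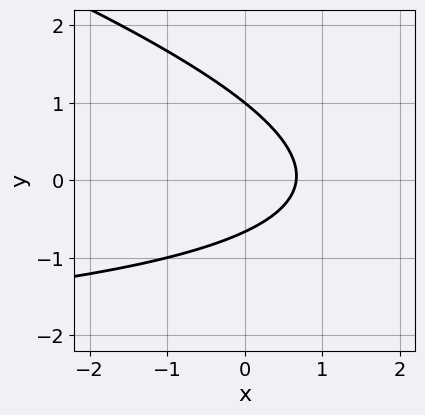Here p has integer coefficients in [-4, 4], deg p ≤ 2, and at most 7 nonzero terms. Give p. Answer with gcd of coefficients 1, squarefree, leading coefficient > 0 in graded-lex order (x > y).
(a) Degree: no degree-1 curve has this shape, so deg p = 2.
(b) From the visible intercepts: it meets the y-axis at y = 1 (among the integer gridlines).
(c) Assembling these constraints gives the stated polynomial.

x*y + 3*y^2 + 3*x - y - 2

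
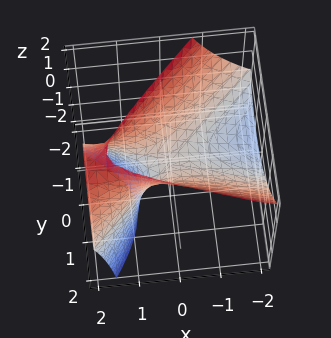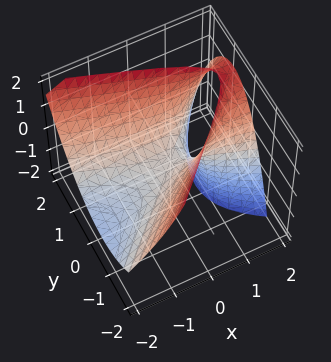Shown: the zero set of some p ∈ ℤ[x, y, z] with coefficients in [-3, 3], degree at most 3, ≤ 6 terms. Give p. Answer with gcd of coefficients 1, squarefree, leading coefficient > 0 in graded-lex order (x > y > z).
x^2 + 2*x*y - 3*x*z - 3*y^2 + 3*z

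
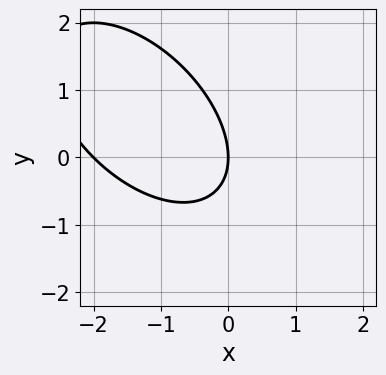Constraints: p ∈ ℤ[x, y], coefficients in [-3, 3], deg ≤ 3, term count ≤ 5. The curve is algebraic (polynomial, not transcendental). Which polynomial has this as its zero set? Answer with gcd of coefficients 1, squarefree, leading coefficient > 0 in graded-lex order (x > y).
1. Degree: no degree-1 curve has this shape, so deg p = 2.
2. Against the integer gridlines: it crosses the y-axis at the gridline y = 0; among the integer gridlines, it crosses the x-axis at x ∈ {-2, 0}.
3. Solving for integer coefficients yields p as stated.

x^2 + x*y + y^2 + 2*x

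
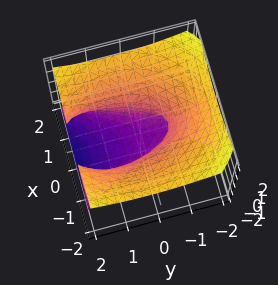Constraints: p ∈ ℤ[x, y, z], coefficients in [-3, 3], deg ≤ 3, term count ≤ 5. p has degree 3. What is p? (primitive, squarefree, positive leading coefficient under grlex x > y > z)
y^2*z - 2*z^3 + 2*x^2 - y - 1

First, the degree is 3 — a generic line meets the surface in up to 3 points.
Next, checking where it meets the axes: it crosses the y-axis at the gridline y = -1.
Finally, putting this together gives p.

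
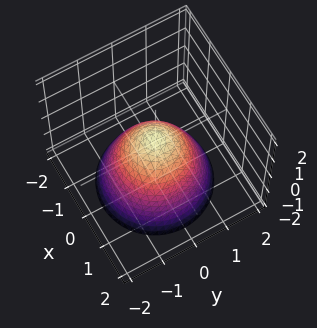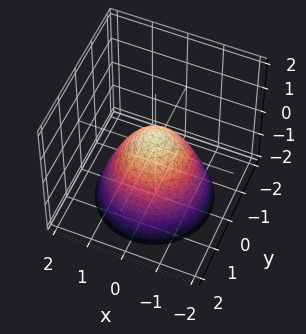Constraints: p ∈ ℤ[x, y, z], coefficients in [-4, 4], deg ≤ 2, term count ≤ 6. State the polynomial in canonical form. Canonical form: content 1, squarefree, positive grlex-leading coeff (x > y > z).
2*x^2 + 2*y^2 + 2*z - 1

deg p = 2. The shape is more complex than any degree-1 surface.
Symmetries: the z-axis is an axis of rotation, so x and y enter only as x² + y².
Checking where it meets the axes: a circular section at z = -2 has radius between 1 and 2.
These observations pin down the coefficients.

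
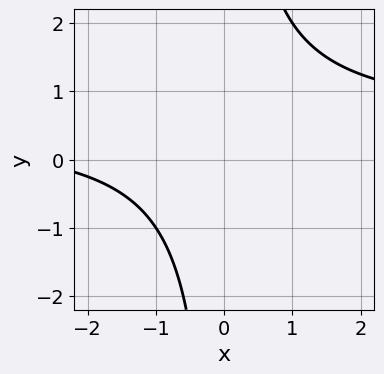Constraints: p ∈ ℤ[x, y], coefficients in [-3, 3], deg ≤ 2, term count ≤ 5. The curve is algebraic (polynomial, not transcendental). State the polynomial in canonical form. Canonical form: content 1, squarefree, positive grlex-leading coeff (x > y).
First, the degree is 2 — the shape is more complex than any degree-1 curve.
Next, reading off the gridlines: it misses every integer gridline on the x-axis; no y-intercept at any integer in the box.
Finally, fitting integer coefficients to these (and the overall shape) gives p.

2*x*y - x - 3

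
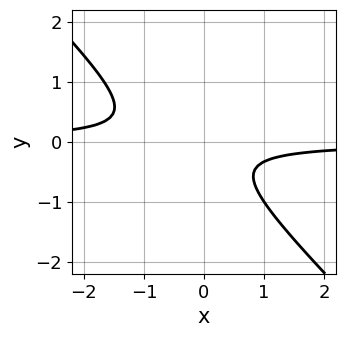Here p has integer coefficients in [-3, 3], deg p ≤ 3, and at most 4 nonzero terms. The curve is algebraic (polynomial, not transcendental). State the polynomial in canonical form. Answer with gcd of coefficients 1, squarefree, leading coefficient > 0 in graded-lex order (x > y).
The degree is 2 — the shape is more complex than any degree-1 curve.
Reading off the gridlines: the curve avoids every integer x-axis point in the box; the curve avoids every integer y-axis point in the box.
The integer polynomial consistent with all of this is the stated p.

3*x*y + 3*y^2 + y + 1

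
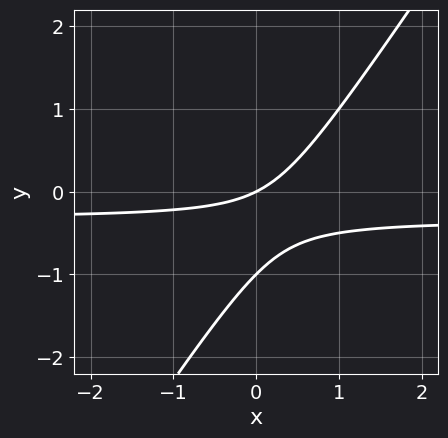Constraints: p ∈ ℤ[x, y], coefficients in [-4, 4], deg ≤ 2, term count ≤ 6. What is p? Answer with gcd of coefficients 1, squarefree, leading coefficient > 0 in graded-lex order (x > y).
Degree: a generic line meets the curve in up to 2 points, so deg p = 2.
Checking where it meets the axes: among the integer gridlines, it crosses the y-axis at y ∈ {-1, 0}; it meets the x-axis at x = 0 (among the integer gridlines).
Putting this together gives p.

3*x*y - 2*y^2 + x - 2*y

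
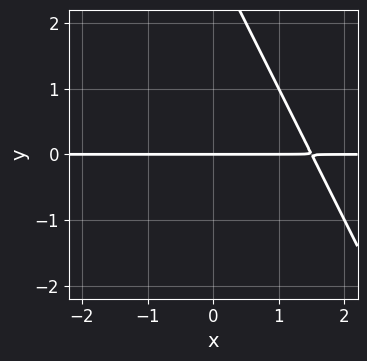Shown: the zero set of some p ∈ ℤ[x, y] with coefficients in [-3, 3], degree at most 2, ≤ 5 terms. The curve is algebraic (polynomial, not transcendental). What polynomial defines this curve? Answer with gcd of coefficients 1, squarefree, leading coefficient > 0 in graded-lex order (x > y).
2*x*y + y^2 - 3*y

1. deg p = 2. No degree-1 curve has this shape.
2. Reading off the gridlines: it crosses the y-axis at the gridline y = 0; every point of the x-axis in the box is on the curve.
3. Assembling these constraints gives the stated polynomial.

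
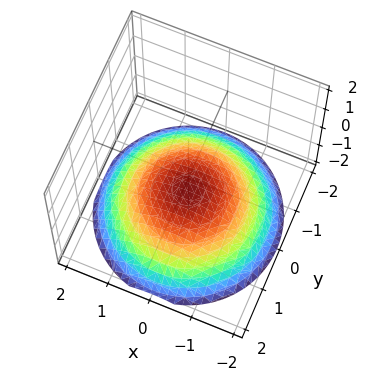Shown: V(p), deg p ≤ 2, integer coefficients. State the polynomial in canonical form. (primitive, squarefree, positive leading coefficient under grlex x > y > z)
x^2 + y^2 + 3*z + 2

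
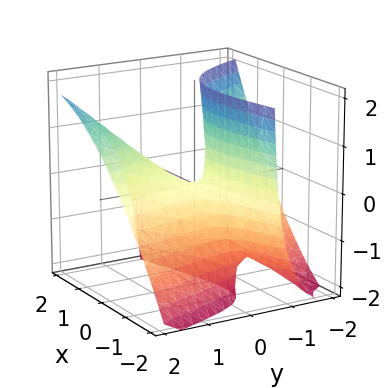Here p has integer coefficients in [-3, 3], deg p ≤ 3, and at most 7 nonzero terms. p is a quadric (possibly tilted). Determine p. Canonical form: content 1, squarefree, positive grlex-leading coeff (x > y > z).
(a) The degree is 2 — no degree-1 surface has this shape.
(b) Against the integer gridlines: one x-axis crossing is at x = 0; it crosses the z-axis at the gridline z = 0; it crosses the y-axis at the gridline y = 0.
(c) These observations pin down the coefficients.

x^2 - 3*x*y - y^2 + 3*y*z + z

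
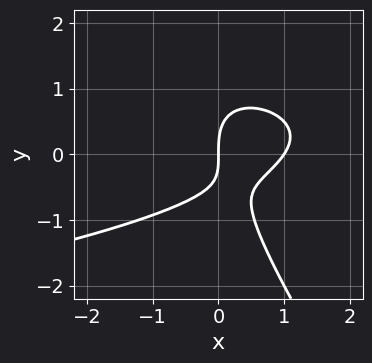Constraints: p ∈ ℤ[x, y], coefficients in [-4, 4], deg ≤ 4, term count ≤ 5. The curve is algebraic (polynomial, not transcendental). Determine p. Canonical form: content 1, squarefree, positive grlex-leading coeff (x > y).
3*x*y^2 + 2*y^3 + 3*x^2 - 2*x*y - 3*x

The degree is 3 — the shape is more complex than any degree-2 curve.
Against the integer gridlines: among the integer gridlines, it crosses the x-axis at x ∈ {0, 1}; it crosses the y-axis at the gridline y = 0.
Solving for integer coefficients yields p as stated.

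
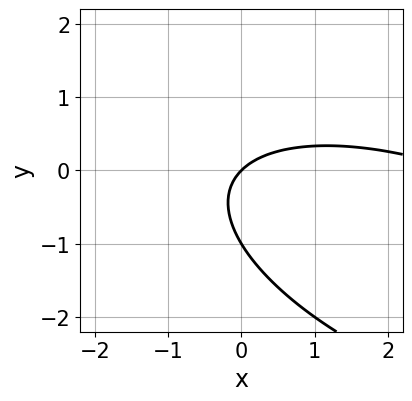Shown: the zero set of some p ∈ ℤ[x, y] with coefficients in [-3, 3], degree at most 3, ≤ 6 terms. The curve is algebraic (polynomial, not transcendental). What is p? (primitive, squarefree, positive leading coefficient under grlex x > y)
1. Degree: no degree-1 curve has this shape, so deg p = 2.
2. From the visible intercepts: the y-axis gridline crossings are at y ∈ {-1, 0}; it meets the x-axis at x = 0 (among the integer gridlines).
3. Assembling these constraints gives the stated polynomial.

x^2 + 2*x*y + 3*y^2 - 3*x + 3*y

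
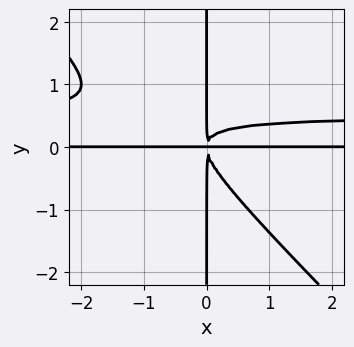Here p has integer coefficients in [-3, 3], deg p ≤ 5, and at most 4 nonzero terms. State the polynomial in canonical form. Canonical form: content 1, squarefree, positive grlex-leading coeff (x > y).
Degree: a generic line meets the curve in up to 4 points, so deg p = 4.
Checking where it meets the axes: the visible y-axis segment lies entirely on the curve; every point of the x-axis in the box is on the curve.
Fitting integer coefficients to these (and the overall shape) gives p.

2*x^2*y^2 + 2*x*y^3 - x^2*y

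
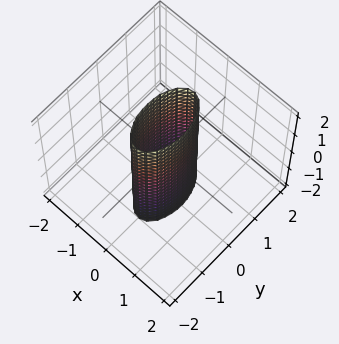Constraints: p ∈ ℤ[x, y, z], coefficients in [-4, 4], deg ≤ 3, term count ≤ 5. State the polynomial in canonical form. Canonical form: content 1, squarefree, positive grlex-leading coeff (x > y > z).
(a) The degree is 2 — constant cross-section along one axis; a quadric.
(b) Symmetries: it's symmetric under x → −x, forcing even powers of x; the z ↦ −z reflection is a symmetry, so z appears only in even powers; mirror symmetry y ↦ −y ⇒ only even powers of y.
(c) Observable constraints: among the integer gridlines, it crosses the y-axis at y ∈ {-1, 1}; it misses every integer gridline on the z-axis.
(d) The integer polynomial consistent with all of this is the stated p.

3*x^2 + y^2 - 1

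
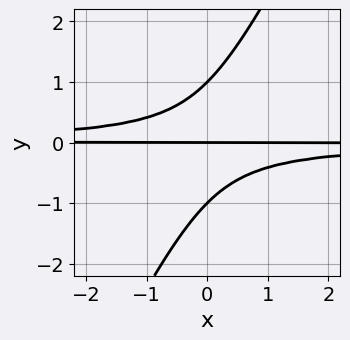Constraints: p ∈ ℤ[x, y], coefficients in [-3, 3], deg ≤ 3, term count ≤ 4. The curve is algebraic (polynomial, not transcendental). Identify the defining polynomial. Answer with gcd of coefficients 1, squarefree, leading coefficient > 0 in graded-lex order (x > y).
(a) deg p = 3.
(b) From the axis intercepts and sections: the visible x-axis segment lies entirely on the curve; the y-axis gridline crossings are at y ∈ {-1, 0, 1}.
(c) The integer polynomial consistent with all of this is the stated p.

2*x*y^2 - y^3 + y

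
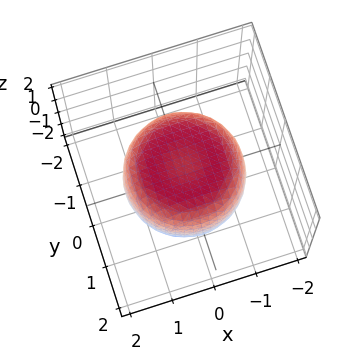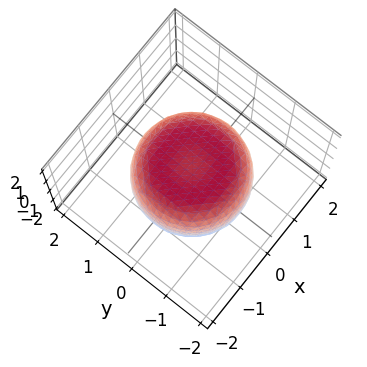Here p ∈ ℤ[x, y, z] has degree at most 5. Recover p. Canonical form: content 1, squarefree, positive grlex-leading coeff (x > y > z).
2*x^4 + 4*x^2*y^2 + 2*y^4 - 2*x^2 - 2*y^2 + 3*z^2 - 3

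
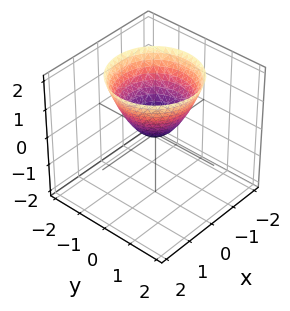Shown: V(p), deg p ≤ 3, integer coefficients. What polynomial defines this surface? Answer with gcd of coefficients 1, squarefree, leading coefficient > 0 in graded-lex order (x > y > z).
x^2 + y^2 - z

(a) Degree: a single bowl opening along one axis; a quadric, so deg p = 2.
(b) Symmetries: rotational symmetry about the z-axis ⇒ p depends on x, y only through x² + y².
(c) Against the integer gridlines: one z-axis crossing is at z = 0; a circular section at z = 1 has radius exactly 1; it crosses the x-axis at the gridline x = 0; it crosses the y-axis at the gridline y = 0.
(d) These observations pin down the coefficients.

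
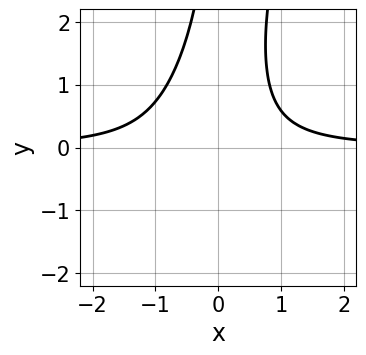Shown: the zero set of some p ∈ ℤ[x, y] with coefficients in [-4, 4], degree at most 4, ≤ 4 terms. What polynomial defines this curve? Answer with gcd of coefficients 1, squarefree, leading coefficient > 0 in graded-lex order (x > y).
3*x^2*y - x*y^2 + x*y - 2

Degree: a generic line meets the curve in up to 3 points, so deg p = 3.
Observable constraints: it misses every integer gridline on the y-axis; it misses every integer gridline on the x-axis.
Together with the visible shape, these determine p as stated.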